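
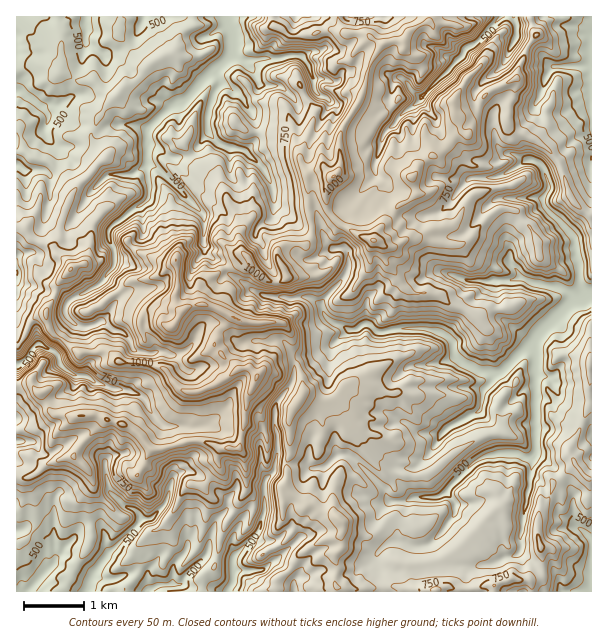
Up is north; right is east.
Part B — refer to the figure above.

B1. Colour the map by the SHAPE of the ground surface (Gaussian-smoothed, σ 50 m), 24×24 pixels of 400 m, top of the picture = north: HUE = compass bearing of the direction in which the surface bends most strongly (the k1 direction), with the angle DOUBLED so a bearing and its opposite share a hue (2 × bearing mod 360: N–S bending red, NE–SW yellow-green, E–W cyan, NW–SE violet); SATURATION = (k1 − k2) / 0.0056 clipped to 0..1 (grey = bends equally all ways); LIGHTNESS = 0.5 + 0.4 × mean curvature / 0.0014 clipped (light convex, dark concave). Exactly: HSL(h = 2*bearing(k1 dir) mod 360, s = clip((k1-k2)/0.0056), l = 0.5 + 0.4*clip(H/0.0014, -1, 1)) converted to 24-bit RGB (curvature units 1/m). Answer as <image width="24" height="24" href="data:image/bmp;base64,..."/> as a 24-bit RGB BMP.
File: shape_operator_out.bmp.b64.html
<image width="24" height="24" href="data:image/bmp;base64,Qk32BgAAAAAAADYAAAAoAAAAGAAAABgAAAABABgAAAAAAMAGAAATCwAAEwsAAAAAAAAAAAAAQ3ReYFqqwIJvL4GP0opEdCsrWIMe2Io7NMOlFYpc5H69gi3VWqekuNmidGy5dGqsbqW/g4XeeGzOjL3b7H7Yo37gqHsvPXuBraSOM1hW046UInFm3IXOZmKbTcZZE6l85YtQCjCU5P9NVeEkfF/B0M6KQGJgXZyDWp5wm2qlnXV7eINSK30k1zVGh5rgMUukvIpockyNOYFHySxmCZwn13fpx5OItkFO6DNqAM6SrwVGKaIgbZk149+ySF+LhF2ZqX6iLYNbrnejpYyUcr9mRP88QXktQxYosLN+REyDtHiNW9eVyABLKWkC/yIoZDhJIMqO8ticBBM73eKWbpe6vdegjEh3Q40uLZEn23JjWw9qno5b1cytAHLDvFJzVz6536G9LUYzbVtBACjt2qvR2PfQAxsw7Ju73n80g/ovAxYw0N6ORTuSzZuMcDvDrFTKpGXNishLD4Z50MDc4ba4CiJi35yxSsi/o3rS5Fnrz/ffFQYtS60r9KqpPCd7I1Me7oB+wvbFAAwz5teZWoModn8hnUEwh5JjSopNtWXX20y1ECwHT0gSCihOs1VCi9iPokQW04dMnaMnqDupaszdjuC7tDfVYHXyNme39JmAAA496OyysVWDTkuif6qde7+1tFJiDjskz3q76NDzu9/qEyiAncNyxIdgUiwmfeCuzM/tvdHriHnQex5epWdUZHM8K0xA78WOAR0y9OLXUXyCgJCWm5dwdUBStbdkpm6hJIcoEXU33sWDFBlqj8qZwpKKor/1ruvtE7ZNMgkBLiYIXjYfperMz7zv3I/nZ/AWyIy1AqBdYZDJwnjBoYeeS6S1vq7bj4jZnLT2FUB87KOgHiZ3kXM42MmdB24AlgAm6woAdLTj1Oz3Joj7z1wOpiQ3Mso2rdjy78njLc3IQTteTn2JsY202J/UZ7IXOXEbQA8Vc1MlFWcggCWLeGnW2+e7rADVYPcAdOXem5DaLwQV3C8YutuEEUE717SAJSAOSUgUq+toRESKJIhzqcM+QU4TzHYx4xBjVR5g6OzdZ43KKVdVSalzz7OEehzA0Pa4sAC5AJwgZZjJmKHc9dPaVza/gvHp0+X40tj598rzOBVcqkUqRGUS2K5rb18zS2WFi97Qp93b2ESqV5R5K1ZCS71nLB5f+ZGQBy0GCZst1WLJLmsh0e5fLUfOmH5EQxMIZjMAUVQGTGkQFbbo0Tnau1yKls3a0ePuTYDHY3Maibs95jF+oxU0Z4Q4UMmpLVKP99T1PNDtU1YLrzvq/PvPCVVSnRBUkOyqAAf9u/LliXbcCh+835uHNMM4bZ9LLxsLelIWT8t+LwpxzHNyve/cQhR5Jap3eMqZcHs+twZMrMb/J3mz2uu3NwCWk+PpyemJDzPh0GbRzkd9LgYV1PfyrtjktGjKbYS4kb/MqYGBGhhAyObAnHO/QRVa1a2ghzmXNYBq8G2EADMHgjSwma5oUwdTp8k44K+bF1lWXiYv3z8gj+XIT2s9xWtaR1ksPq5iyHyat03Ge43RluCmLAcbe92Hzn5MNkWj3bBxNsmA6tb0By876L8qox2RntipsmdWPhphi1xv7b6LQGwvYYZ2c16G13l4h63VHKSks37v/yMUjY8MMhPjeNeyf14dMrR8tmh78zkSXYYWFRF/fx/qi6ewQsKoo+WGLQknd7RzeMXe99ToLVeAhUau8uDZhVEeUnMjXI4KAMZy/RR6TfUwNjhflNi+fUN6W5phlrmG3sPaHxdf1KJmINJQgg4SPSUGbqOrm9ihMrWe6I1LrmlQGHOmj0hrzo6zuFuHWsuUng8oJI/clt+6X1avwcyoOEiAkWiDvLdugVkpFF5LL7WU6m6FiGXJn8TpgU+QQsCDeNZF9H2jhKBRAFQ7YurkpRp4y+G4WSp0qt6iPkKUnaZgcUSIdTUxd4RKS4BIsFyHyJ6zuFO3OFsnyN4eGrl8dgshgsrSvRsHw+gADTSu7cKu1XzjADMZNHbg69W6wSrj0shQCSgq3rqkOz1eZXmju6S5YoWuVpytsXeHv4qlv4R5K2o9JGJ4huyuMA/E0/jhKgA7Xq8V4LxvYTEU+TASAT4k8VpjANAj9qT5R0bBZqARhTqRe2KLn558R4OFk0FTVZ5dlH+mzq7GhHjcRnbWdylNZWAJMCkDB1wV0noyz7dOnnTfrOe60BELADMR/efOAyQw/Wt4Z9uwT2+TepuYlqF+aEiNcGSjtb+XN25umn9V1ogoJCV/LySC9sLIkLzuxIjrqu3kPdy3YyA44ViRxrTww7v3ADMcjQCu6PjToUjHX1mE"/>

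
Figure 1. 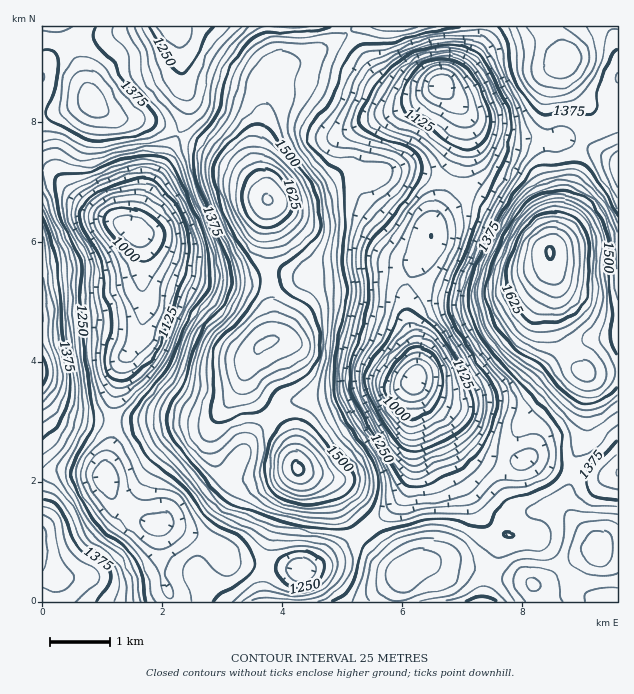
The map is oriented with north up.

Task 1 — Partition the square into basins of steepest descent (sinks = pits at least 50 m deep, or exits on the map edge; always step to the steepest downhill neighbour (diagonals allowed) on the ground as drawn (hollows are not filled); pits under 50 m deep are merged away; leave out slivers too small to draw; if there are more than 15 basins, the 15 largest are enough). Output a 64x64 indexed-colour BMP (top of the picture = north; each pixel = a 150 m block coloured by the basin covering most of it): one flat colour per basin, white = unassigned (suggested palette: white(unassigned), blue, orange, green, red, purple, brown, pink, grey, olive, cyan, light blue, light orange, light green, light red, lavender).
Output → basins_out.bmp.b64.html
<image width="64" height="64" href="data:image/bmp;base64,Qk12CAAAAAAAAHYAAAAoAAAAQAAAAEAAAAABAAQAAAAAAAAIAAATCwAAEwsAABAAAAAAAAAA////ALR3HwAOf/8ALKAsACgn1gC9Z5QAS1aMAMJ34wB/f38AIr28AM++FwDox64AeLv/AIrfmACWmP8A1bDFABFEREREREREREREREZmZmZmZmZmEREREREREREREREREURERERERERERERERmZmZmZmZmYREREREREREREREREURERERERERERERERGZmZmZmZmZhEREREREREREREREUREREREREREREREREZmZmZmZmZhERERERERERERERERRERERERERERERERERmZmZmZmZhERERERERERERERERFERERERERERERERERGZmZmZmZhEREREREREREREREREUREREREREREREREREZmZmZmZhERERERERERERERERiIRERERERERERERERERGZmZmZhERERERERERERERERGIhEREREREREREREREREZmZmZmERERERERERERERERGIiERERERERERERERERERmZmZmERERERERERERERERGIiIREREREREREREREREREZmZmERERERERERERERERGIiIhERERERERERERERERERmZmYREREREREREREREREYiIiERERERERERERERERERGZmYRERERERERERERERERGIiIRERERERERERERERERERmYREREREREREREREREREYiIhEREREREREREREERERFGERERERERERERERERERERiIiEREREREREREREQRERERERERERERERERERERERERGIiIREREREREREREQRERERERERERERERERERERERERERiIhERERERERERERBERERERERERERERERERERERERERGIiEREREREREREREEREREREREREREREREREREREREREYiIREREREREREREQRERERERERERERERERERERERERERGIhERCIiIiIiIiIhEREREREREREREREREREREREREREYiEIiIiIiIiIiIiIRERERERERERERERERERERERERERiIIiIiIiIiIiIiIiERERERERERERERERERERERERERGIgiIiIiIiIiIiIiIhEREREREREREREREREREREREREYiCIiIiIiIiIiIiIiERERERERERERERERERERERERERiIIiIiIiIiIiIiIiIhEREREREREREREREREREREREREREiIiIiIiIiIiIiIiERERERERERERERERERERERERERESIiIiIiIiIiIiIiIhERERERERERERERERERERERERERIiIiIiIiIiIiIiIiEREREREREREREREREREREREREREiIiIiIiIiIiIiIiIhERERERERERERERERERERERERESIiIiIiIiIiIiIiIiERERERERERERERERERERERERERIiIiIiIiIiIiIiIiIREREREREREREREREREREREREREiIiIiIiIiIiIiIiIhEREREREREREREREREREREREXdyIiIiIiIiIiIiIiIiEREREREREREREREREREREREXd3IiIiIiIiIiIiIiIiIRERERERERERERERERERERF3d3ciIiIiIiIiIiIiIiIhERERERERERERERERERERF3d3dyIiIiIiIiIiIiIiIiEREREREREREREREREREREXd3d3IiIiIiIiIiIiIiIiIRERERERERERERERERERERd3d3ciIiIiIiIiIiIiIiIhERERERERERERERERERERF3d3dyIiIiIiIiIiIiIiIiERERERERERERERERERERE3d3d3IiIiIiIiIiIiIiIiIREREREREREREREREREREzd3d3ciIiIiIiIiIiIiIiIhEREREREREREREREREREzN3d3dyIiIiIiIiIiIiIiIiEREREREREREREREREREzMxd3d3IiIiIiIiIiIiIiIiIRERERERERERERERERMzMzF3d3ciIiIiIiIiIiIiIiIhERERERERERERERERMzMzMXd3dyIiIiIiIiIiIiIiIiMzMRERERERERERETMzMzMxF3d3IiIiIiIiIiIiIiIiUzMzMxERERERERMzMzMzMzEXd3ciIiIiIiIiIiIiIiUzMzMzMRERERETMzMzMzMzERd3dyIiIiIiIiIiIiIlVTMzMzMzMzMzMzMzMzMzMzMRF3d3IiIiIiIiIiIiIlVVMzMzMzMzMzMzMzMzMzMzMxERd3ciIiIiIiIiIiJVVVUzMzMzMzMzMzMzMzMzMzMzERF3dyIiIiIiIiIiVVVVVTMzMzMzMzMzMzMzMzMzMzMREXd3IiIiIiIiIlVVVVVVMzMzMzMzMzMzMzMzMzMzMxERF3ciIiIiIiVVVVVVVVUzMzMzMzMzMzMzMzMzMzMzEREXdxEiIiVVVVVVVVVVVVMzMzMzMzMzMzMzMzMzMzMRERdxERESVVVVVVVVVVVVUzMzMzMzMzMzMzMzMzMzMxERERERERVVVVVVVVVVVVVTMzMzMzMzMzMzMzMzMzMzERERERERFVVVVVVVVVVVVVMzMzMzMzMzMzMzMzMzMzMREREREREVVVVVVVVVVVVVUzMzMzMzMzMzMzMzMzMzMzEREREREVVVVVVVVVVVVVVVMzMzMzMzMzMzMzMzMzMzMRERERERVVVVVVVVVVVVVVUiIjMzMzMzMzMzMzMzMzMzERERERFVVVVVVVVVVVVVVSIiIzMzMzMzMzMzMzMzMzERERERFVVVVVVVVVVVVVVVIiIiIzMzMzMzMzMzMzMzMREREREVVVVVVVVVVVVVVVIiIiIiMzMzMzMzMzMzMzMRERER"/>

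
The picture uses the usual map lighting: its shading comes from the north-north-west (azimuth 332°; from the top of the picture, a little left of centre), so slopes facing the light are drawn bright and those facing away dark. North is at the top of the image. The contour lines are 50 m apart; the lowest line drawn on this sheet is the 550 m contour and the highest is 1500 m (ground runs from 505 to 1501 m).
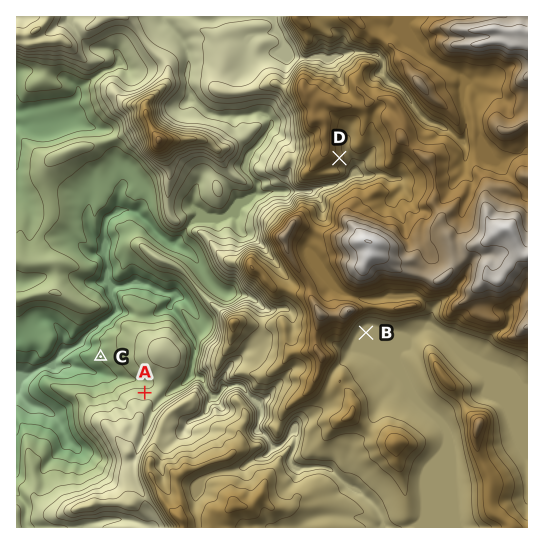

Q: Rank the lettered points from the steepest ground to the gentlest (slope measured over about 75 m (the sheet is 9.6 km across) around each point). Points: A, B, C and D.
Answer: D A C B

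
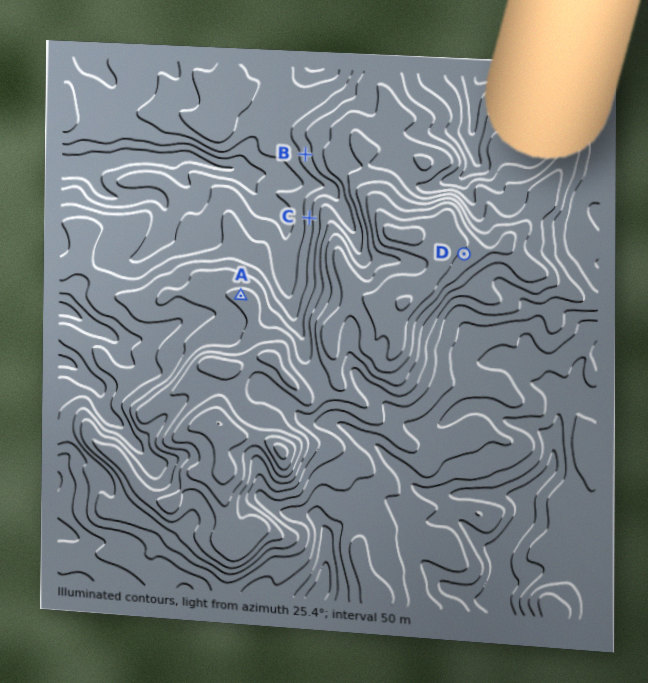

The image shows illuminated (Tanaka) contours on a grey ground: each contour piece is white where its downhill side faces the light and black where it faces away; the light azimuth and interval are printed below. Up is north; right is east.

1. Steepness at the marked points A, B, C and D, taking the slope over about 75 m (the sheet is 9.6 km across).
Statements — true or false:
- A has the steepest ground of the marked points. false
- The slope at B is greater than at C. false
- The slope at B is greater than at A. true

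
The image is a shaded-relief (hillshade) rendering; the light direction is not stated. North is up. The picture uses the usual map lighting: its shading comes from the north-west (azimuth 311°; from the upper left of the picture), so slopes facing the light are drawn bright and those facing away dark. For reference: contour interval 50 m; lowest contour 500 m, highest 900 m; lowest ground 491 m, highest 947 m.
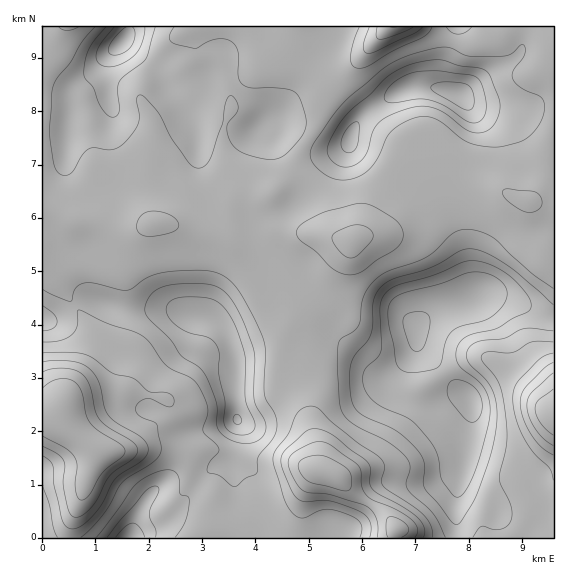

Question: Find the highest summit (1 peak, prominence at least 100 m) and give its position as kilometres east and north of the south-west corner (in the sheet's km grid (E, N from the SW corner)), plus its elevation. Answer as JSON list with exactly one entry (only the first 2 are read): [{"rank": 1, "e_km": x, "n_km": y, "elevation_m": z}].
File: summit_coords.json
[{"rank": 1, "e_km": 0.29, "n_km": 2.24, "elevation_m": 947}]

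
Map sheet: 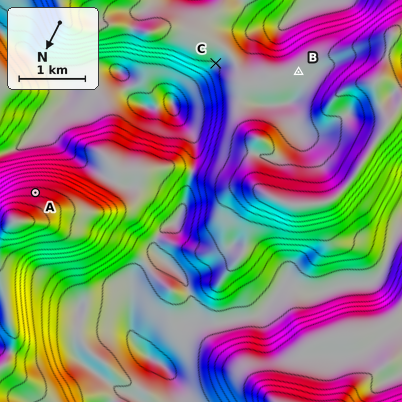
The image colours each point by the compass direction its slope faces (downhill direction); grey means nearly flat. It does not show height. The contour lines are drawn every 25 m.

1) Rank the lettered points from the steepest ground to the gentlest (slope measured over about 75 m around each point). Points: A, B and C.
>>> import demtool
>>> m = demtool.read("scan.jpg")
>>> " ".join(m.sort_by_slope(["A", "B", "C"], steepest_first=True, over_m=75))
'A C B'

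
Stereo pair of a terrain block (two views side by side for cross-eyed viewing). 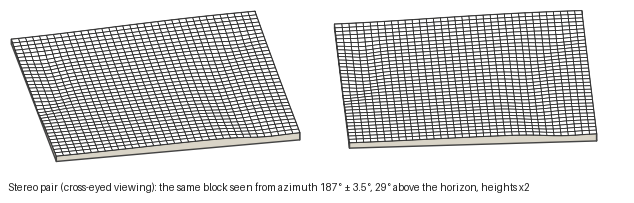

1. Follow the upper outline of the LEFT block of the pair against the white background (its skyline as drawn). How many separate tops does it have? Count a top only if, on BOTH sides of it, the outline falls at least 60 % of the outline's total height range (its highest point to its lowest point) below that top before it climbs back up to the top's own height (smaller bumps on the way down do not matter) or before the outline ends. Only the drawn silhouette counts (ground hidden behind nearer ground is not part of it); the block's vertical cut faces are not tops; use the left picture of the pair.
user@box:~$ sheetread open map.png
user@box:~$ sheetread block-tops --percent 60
0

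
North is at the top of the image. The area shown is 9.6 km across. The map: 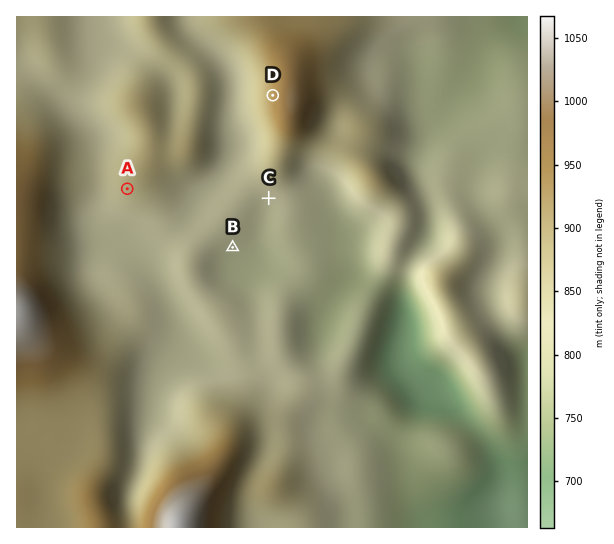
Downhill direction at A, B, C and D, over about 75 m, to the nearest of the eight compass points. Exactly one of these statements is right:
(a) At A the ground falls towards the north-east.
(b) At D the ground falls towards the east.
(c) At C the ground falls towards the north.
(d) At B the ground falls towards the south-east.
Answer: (d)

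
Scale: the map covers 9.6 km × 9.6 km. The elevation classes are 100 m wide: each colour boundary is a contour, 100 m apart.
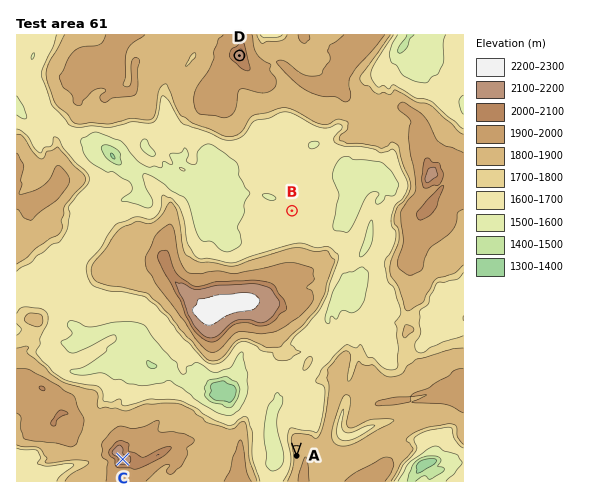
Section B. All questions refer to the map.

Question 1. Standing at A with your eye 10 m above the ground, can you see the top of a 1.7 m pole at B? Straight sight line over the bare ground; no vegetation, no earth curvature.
no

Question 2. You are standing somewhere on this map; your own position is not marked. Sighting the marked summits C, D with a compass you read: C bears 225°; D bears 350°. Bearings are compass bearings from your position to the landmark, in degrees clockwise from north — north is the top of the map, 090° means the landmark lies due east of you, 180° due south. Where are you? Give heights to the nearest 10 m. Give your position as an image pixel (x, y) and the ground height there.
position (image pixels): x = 282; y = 300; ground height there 2030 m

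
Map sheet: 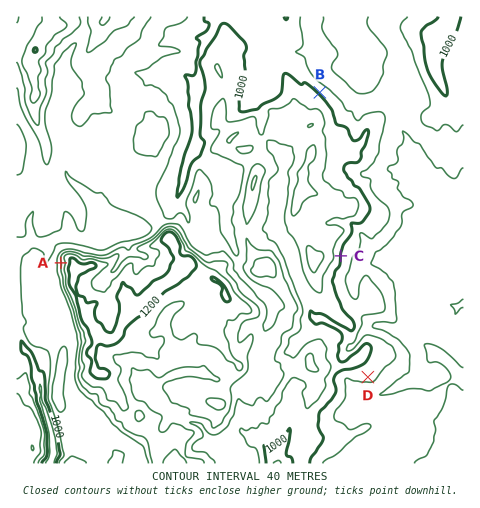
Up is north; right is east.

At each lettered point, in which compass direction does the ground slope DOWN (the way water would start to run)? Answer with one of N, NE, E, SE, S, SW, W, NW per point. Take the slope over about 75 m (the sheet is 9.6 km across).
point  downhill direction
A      W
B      NE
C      E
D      S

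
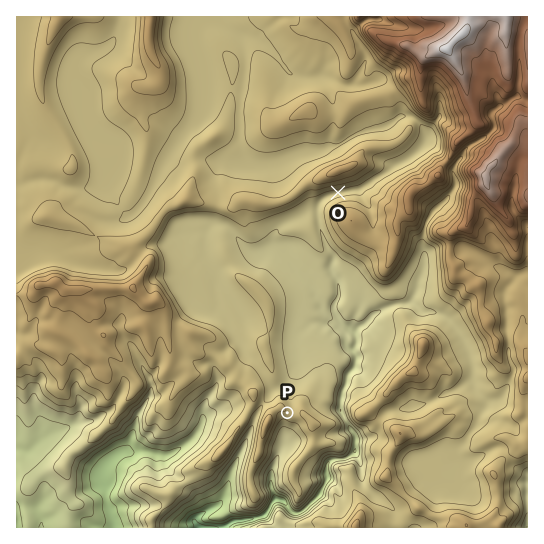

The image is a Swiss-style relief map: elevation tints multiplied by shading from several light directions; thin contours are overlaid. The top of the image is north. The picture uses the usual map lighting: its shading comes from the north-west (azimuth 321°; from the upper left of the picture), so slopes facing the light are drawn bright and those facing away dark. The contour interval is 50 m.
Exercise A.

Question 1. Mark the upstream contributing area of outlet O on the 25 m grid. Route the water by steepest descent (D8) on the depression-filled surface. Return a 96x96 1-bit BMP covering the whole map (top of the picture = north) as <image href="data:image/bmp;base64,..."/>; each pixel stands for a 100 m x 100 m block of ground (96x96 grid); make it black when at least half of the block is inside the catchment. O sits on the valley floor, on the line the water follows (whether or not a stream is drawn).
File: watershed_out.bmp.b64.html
<image width="96" height="96" href="data:image/bmp;base64,Qk2+BAAAAAAAAD4AAAAoAAAAYAAAAGAAAAABAAEAAAAAAIAEAAATCwAAEwsAAAIAAAAAAAAA////AAAAAAAAAAAAAAAAAAAAAAAAAAAAAAAAAAAAAAAAAAAAAAAAAAAAAAAAAAAAAAAAAAAAAAAAAAAAAAAAAAAAAAAAAAAAAAAAAAAAAAAAAAAAAAAAAAAAAAAAAAAAAAAAAAAAAAAAAAAAAAAAAAAAAAAAAAAAAAAAAAAAAAAAAAAAAAAAAAAAAAAAAAAAAAAAAAAAAAAAAAAAAAAAAAAAAAAAAAAAAAAAAAAAAAAAAAAAAAAAAAAAAAAAAAAAAAAAAAAAAAAAAAAAAAAAAAAAAAAAAAAAAAAAAAAAAAAAAAAAAAAAAAAAAAAAAAAAAAAAAAAAAAAAAAAAAAAAAAAAAAAAAAAAAAAAAAAAAAAAAAAAAAAAAAAAAAAAAAAAAAAAAAAAAAAAAAAAAAAAAAAAAAAAAAAAAAAAAAAAAAAAAAAAAAAAAAAAAAAAAAAAAAAAAAAAAAAAAAAAAAAAAAAAAAAAAAAAAAAAAAAAAAAAAAAAAAAAAAAAAAAAAAAAAAAAAAAAAAAAAAAAAAAAAAAAAAAAAAAAAAAAAAAAAAAAAAAAAAAAAAAAAAAAAAAAAAAAAAAAAAAAAAAAAAAAAAAAAAAAAAAAAAAAAAAAAAAAAAAAAAAAAAAAAAAAAAAAAAAAAAAAAAAAAAAAAAAAAAAAAAAAAAAAAAAAAAAAAAAAAAAAAAAAAAAAAAAAAAAAAAAAAAAAAAAAAAAAAAAAAAAAAAAAAAAAAAAAAAAAAAAAAAAAAAAAAAAAAAAAAAAAAAAAAAAAAAAAAAAAAAAAAAAAAAAAAAAAAAAAAAAAAAAAAAAAAAAAAAAAAAAAAAAAAAAAAAAAAAAAAAAAAAAAAAAAAAAAAAAAAAAAAB4AAAAAAAAAAAAAAH8AAAAAAAAAAAAAAP8AAAAAAAAAAAAAAf8AAAAAAAAAAAAAAf8AAAAAAAAAAAAAA/8AAAAAAAAAAAAAA/+AAAAAAAAAAAAAB//AAAAAAAAAAAAAD//AAAAAAAAAAAAAD//AAAAAAAAAAAAAD//gAAAAAAAAAAAAD//4AAAAAAAAAAAAD//8AAAAAAAAAAAAD//+AAAAAAAAAAAAA///AAAAAAAAAAAAAP//AAAAAAAAAAAAAP//gAAAAAAAAAAAAH//wAAAAAAAAAAAAA//wAAAAAAAAAAAAAD/4AAAAAAAAAAAAAB/8AAAAAAAAAAAAAA//AAAAAAAAAAAAAA//AAAAAAAAAAAAAAf/AAAAAAAAAAAAAAP/AAAAAAAAAAAAAAH/AAAAAAAAAAAAAAP+AAAAAAAAAAAAAAP+AAAAAAAAAAAAAAP+AAAAAAAAAAAAAAP8AAAAAAAAAAAAAAP8AAAAAAAAAAAAAAP8AAAAAAAAAAAAAAP8AAAAAAAAAAAAAAP4AAAAAAAAAAAAAAPwAAAAAAAAAAAAAAHwAAAAAAAAAAAAAABgAAAAAAAAAAAAAAAAAAAAAAAAAAAAAAAAAAAAAAAAAAAAAAAAAAAAAAAAAAAAAAAAAAAAAAAAAAAAAAAAAAAAAAAAAAAAAAAAAA="/>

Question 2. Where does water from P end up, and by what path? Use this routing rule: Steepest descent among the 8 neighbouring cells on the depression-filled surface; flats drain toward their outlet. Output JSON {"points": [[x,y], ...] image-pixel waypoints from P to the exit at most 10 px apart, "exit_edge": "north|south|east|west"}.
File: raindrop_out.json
{"points": [[287, 413], [285, 423], [285, 434], [283, 445], [278, 455], [274, 466], [271, 477], [271, 487], [274, 498], [269, 509], [259, 517], [249, 519], [238, 521], [227, 525], [223, 527]], "exit_edge": "south"}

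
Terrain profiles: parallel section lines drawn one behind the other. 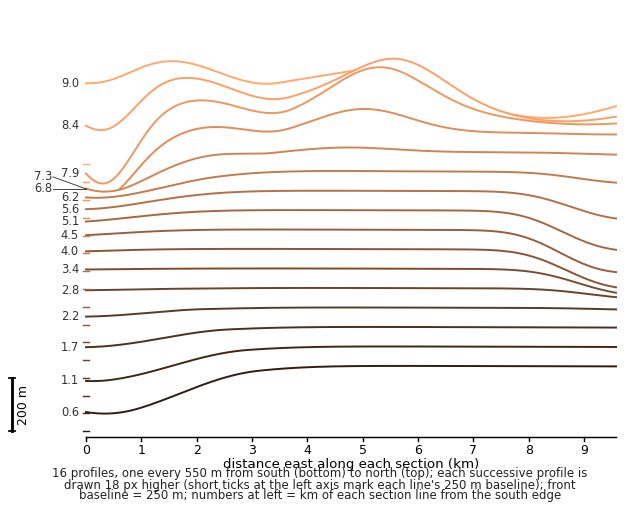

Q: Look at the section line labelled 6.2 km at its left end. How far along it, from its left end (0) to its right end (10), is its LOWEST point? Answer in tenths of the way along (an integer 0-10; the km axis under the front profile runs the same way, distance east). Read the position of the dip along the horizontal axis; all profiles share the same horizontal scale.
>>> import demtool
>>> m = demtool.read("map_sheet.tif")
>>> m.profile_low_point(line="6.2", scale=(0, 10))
0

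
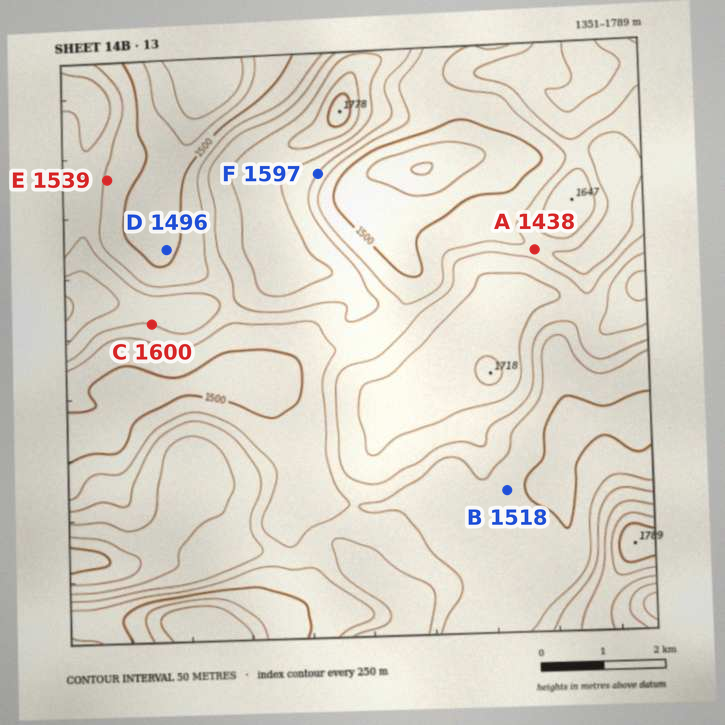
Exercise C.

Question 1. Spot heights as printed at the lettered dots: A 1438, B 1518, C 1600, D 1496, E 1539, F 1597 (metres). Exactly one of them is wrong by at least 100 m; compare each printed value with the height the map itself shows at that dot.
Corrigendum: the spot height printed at A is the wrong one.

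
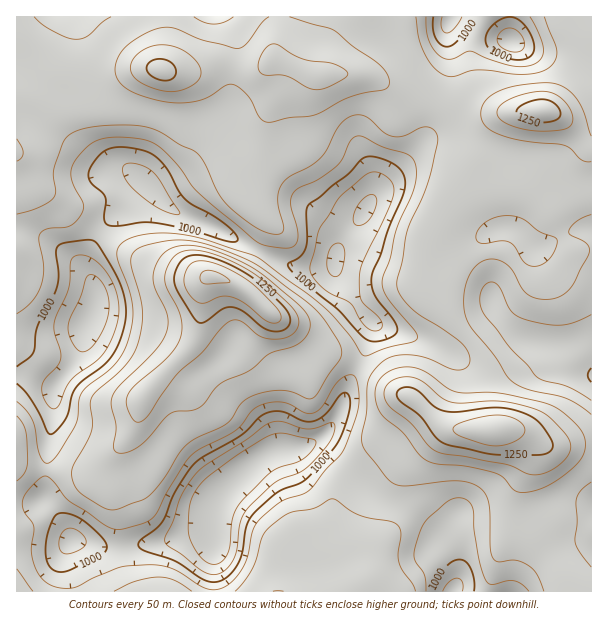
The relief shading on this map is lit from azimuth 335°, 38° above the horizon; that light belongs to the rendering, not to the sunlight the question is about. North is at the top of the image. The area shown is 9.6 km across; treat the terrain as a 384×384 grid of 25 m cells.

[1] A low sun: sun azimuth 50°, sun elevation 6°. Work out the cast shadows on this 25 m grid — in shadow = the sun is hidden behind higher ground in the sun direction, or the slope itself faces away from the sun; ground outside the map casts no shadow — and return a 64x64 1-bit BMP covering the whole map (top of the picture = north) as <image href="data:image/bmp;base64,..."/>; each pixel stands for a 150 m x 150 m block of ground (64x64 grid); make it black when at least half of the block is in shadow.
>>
<image width="64" height="64" href="data:image/bmp;base64,Qk0+AgAAAAAAAD4AAAAoAAAAQAAAAEAAAAABAAEAAAAAAAACAAATCwAAEwsAAAIAAAAAAAAA////AAAAAAAAAAAAAAH74AAAAwAAAfvAAAAHwAAA+YAEAAfgAAD4AA+AB+AAAHgAD+AH4AAAeAAf4APgAAf4AB/gAeAAH/gAH+ABwAD/+AA/wAAAA//4AD+AAAAH//4APgAAAQf//4AcAAOPz///wAAAA+/////AAAAB/////8AAAAD/////AAfAAH////wAD/AAf///8AAP+AA///4AAB/4AD+//AAAH/gAH5/4AAA/GAAfH+AAAB8AAAYPwAAAH8AAAAcAAAAP8A4AAAAAAA/8D4AAAAAAB/8P8AAAAAAH/8f8AAAAAAf/5/wD/gAAB///+Af+AfAH///wB/wD8Af//+AH8AfAA///wA/wD4AD//uAH+APAAP/8AAfwA8AA/3gAB/ABgAD+MAAH+AAAAPwAD4P4AAAB8AB/A/gAAAMAA/4B+AAAAAAP/AH4AAAAAD/wAfwAAAAA/+AB/AAAAAH/wAH+AAAAA/+AAf4AAAAH/wAB/wAAAB//AAH/AAAAH/4AAf8PAAB/+AAB/w/gAH/wAAH8H/wAf+AAAfAP/gB/wAAB4A/+AD+AAADgB/gAP/AAAAADAAAf+BAAAAAAAB/4OAAAAAAAD+AYAAAAAAAPwBgAAAAAAAcAAAAAAAAAAAAAAAAA/AAAAAAAAAH8AAAAAAAAAfwAAAAAAAAA/AAAAAAAABj4A=="/>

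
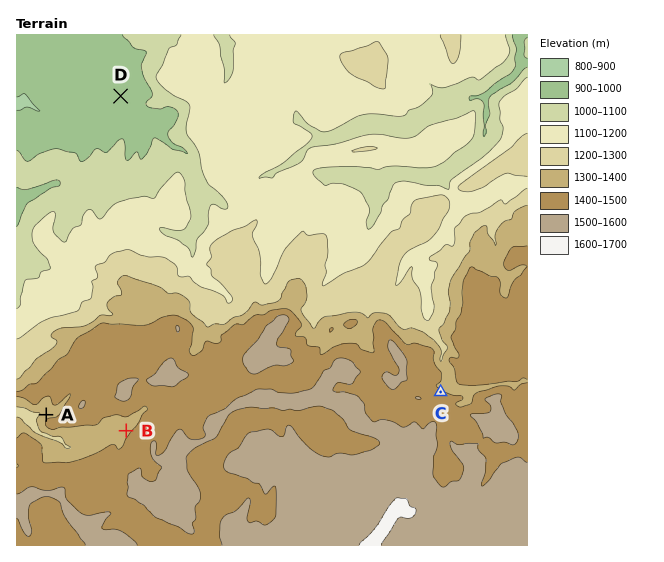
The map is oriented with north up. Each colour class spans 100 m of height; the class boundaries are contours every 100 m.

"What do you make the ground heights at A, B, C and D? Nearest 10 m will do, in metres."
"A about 1350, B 1380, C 1420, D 960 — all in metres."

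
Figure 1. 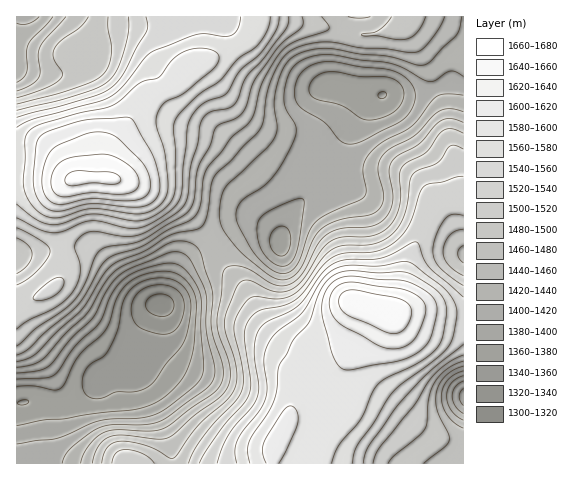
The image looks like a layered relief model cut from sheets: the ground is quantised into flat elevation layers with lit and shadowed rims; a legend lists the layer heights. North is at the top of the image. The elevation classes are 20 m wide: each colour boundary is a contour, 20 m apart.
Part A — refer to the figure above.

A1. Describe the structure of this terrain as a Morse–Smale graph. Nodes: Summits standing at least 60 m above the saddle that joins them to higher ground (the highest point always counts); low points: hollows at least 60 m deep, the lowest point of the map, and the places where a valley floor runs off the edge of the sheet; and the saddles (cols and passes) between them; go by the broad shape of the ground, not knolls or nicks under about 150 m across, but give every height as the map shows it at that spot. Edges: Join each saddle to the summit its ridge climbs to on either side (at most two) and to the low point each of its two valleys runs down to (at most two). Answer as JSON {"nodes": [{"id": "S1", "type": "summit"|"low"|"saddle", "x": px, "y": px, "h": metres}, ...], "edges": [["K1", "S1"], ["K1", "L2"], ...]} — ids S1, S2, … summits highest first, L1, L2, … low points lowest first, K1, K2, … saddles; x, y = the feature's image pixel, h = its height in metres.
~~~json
{"nodes": [
{"id": "S1", "type": "summit", "x": 77, "y": 179, "h": 1664},
{"id": "S2", "type": "summit", "x": 385, "y": 312, "h": 1657},
{"id": "L1", "type": "low", "x": 161, "y": 305, "h": 1312},
{"id": "L2", "type": "low", "x": 382, "y": 95, "h": 1359},
{"id": "L3", "type": "low", "x": 463, "y": 397, "h": 1391},
{"id": "L4", "type": "low", "x": 27, "y": 17, "h": 1414},
{"id": "K1", "type": "saddle", "x": 322, "y": 417, "h": 1589},
{"id": "K2", "type": "saddle", "x": 238, "y": 46, "h": 1568},
{"id": "K3", "type": "saddle", "x": 211, "y": 241, "h": 1452},
{"id": "K4", "type": "saddle", "x": 60, "y": 404, "h": 1374}],
"edges": [["K1", "S2"], ["K1", "L1"], ["K1", "L3"], ["K2", "S1"], ["K2", "L2"], ["K2", "L4"], ["K3", "S1"], ["K3", "S2"], ["K3", "L1"], ["K3", "L2"], ["K4", "S1"], ["K4", "S2"], ["K4", "L1"]]}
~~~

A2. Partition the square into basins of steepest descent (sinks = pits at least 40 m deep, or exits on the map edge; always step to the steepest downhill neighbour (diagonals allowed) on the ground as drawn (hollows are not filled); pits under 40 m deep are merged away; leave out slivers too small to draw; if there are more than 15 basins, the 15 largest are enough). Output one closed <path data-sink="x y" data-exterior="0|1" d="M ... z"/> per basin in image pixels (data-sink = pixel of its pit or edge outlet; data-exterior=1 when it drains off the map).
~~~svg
<path data-sink="383 95" data-exterior="0" d="M463 16l-54 0-10 12-27 7-16 0-37-10-62-8-3 14-9 11-21 11-34 13-16 18-29 14-7 6-12 23-16 21-3 16 0 14 20 4 34 12 25 16 23 26 15 29 22 25 17 31 22 22 12 4 33-2 7-3 8-9 15-29 24 8 7 0 4-4 7-16 10-39 10-22 8-24 11-8 23-3z"/><path data-sink="161 305" data-exterior="0" d="M25 140l-9 0 1 43 53-2-8 9-5 16 0 15 6 31 0 20-3 8-7 9-10 6-27 10 1 159 255 0 3-22 13-22 37-3 7-2 7-6 3-6 3-36 21-30 13-27-19-6-15 29-8 9-7 3-38 1-12-7-13-13-21-36-22-25-15-29-29-31-19-11-43-15-22-2-23 1-21-28-12-7z"/><path data-sink="27 17" data-exterior="1" d="M256 16l-239 0-1 123 16 2 15 6 7 6 19 25 33 0 4-30 16-21 12-23 7-6 29-14 16-18 34-13 21-11 9-11z"/><path data-sink="463 397" data-exterior="1" d="M431 311l-25 0-8 3-19-3-13 26-21 30-3 36-3 6-7 6-7 2-37 3-13 22-2 7 0 14 190 1 1-150z"/><path data-sink="463 255" data-exterior="1" d="M462 196l-21 3-11 8-23 60-8 35-8 10-3 2 18-3 58 2 0-116z"/><path data-sink="17 256" data-exterior="1" d="M69 180l-53 3 1 121 26-9 10-6 7-9 3-8 0-20-6-31 0-15 3-13z"/>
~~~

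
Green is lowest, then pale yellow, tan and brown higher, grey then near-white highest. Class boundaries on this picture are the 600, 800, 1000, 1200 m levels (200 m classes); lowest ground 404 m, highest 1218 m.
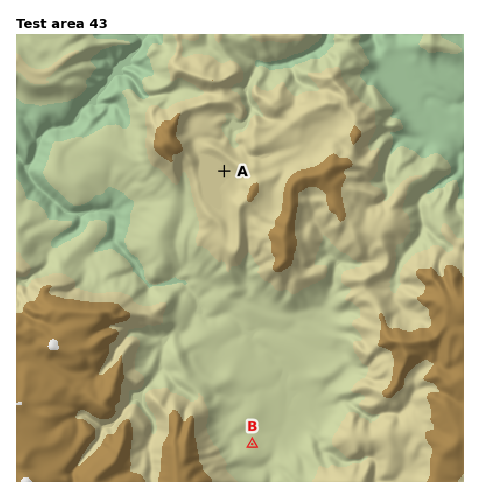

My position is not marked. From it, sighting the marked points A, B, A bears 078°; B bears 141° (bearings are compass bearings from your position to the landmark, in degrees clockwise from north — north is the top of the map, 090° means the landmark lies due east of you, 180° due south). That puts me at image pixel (60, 206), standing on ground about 490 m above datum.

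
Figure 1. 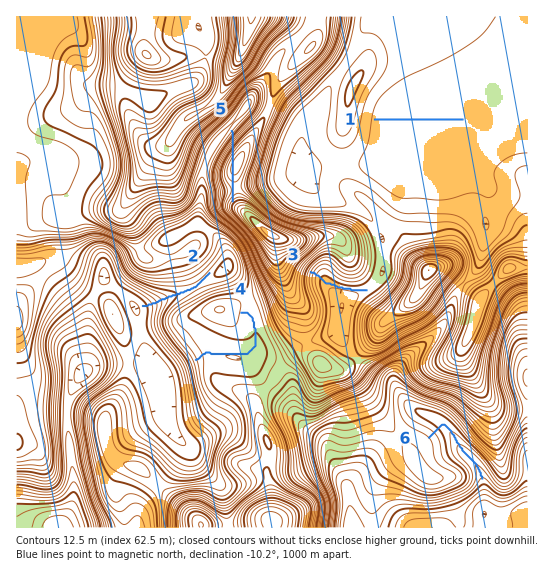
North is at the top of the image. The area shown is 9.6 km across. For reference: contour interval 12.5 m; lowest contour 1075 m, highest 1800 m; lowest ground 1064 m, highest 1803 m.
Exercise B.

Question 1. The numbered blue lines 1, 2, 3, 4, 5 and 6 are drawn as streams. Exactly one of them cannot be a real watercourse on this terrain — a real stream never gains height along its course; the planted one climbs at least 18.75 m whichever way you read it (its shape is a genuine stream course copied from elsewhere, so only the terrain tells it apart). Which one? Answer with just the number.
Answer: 5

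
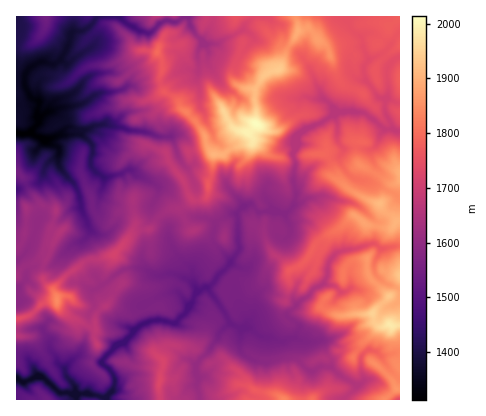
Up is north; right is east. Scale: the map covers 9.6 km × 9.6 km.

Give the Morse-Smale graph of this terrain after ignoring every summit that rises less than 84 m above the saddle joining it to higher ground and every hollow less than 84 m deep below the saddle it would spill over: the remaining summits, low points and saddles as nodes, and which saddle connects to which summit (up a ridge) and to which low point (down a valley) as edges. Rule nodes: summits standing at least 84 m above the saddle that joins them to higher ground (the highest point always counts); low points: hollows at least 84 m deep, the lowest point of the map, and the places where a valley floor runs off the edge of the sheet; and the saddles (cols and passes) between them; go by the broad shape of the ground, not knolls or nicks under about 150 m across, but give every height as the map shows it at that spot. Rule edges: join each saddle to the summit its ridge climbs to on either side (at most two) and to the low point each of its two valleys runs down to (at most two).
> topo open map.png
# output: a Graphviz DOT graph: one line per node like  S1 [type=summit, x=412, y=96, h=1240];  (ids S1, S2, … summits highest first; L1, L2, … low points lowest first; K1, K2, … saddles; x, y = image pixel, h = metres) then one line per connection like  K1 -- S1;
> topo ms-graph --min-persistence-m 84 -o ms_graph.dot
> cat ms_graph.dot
graph terrain {
  S1 [type=summit, x=256, y=124, h=2014];
  S2 [type=summit, x=390, y=324, h=1986];
  S3 [type=summit, x=380, y=204, h=1914];
  S4 [type=summit, x=56, y=302, h=1844];
  S5 [type=summit, x=284, y=400, h=1838];
  S6 [type=summit, x=160, y=382, h=1728];
  S7 [type=summit, x=46, y=18, h=1545];
  S8 [type=summit, x=46, y=400, h=1537];
  L1 [type=low, x=16, y=134, h=1312];
  L2 [type=low, x=18, y=378, h=1356];
  K1 [type=saddle, x=34, y=312, h=1710];
  K2 [type=saddle, x=348, y=396, h=1673];
  K3 [type=saddle, x=294, y=156, h=1661];
  K4 [type=saddle, x=320, y=286, h=1657];
  K5 [type=saddle, x=158, y=218, h=1626];
  K6 [type=saddle, x=306, y=368, h=1618];
  K7 [type=saddle, x=36, y=208, h=1609];
  K8 [type=saddle, x=236, y=326, h=1532];
  K9 [type=saddle, x=228, y=320, h=1531];
  K10 [type=saddle, x=74, y=16, h=1428];
  K11 [type=saddle, x=56, y=390, h=1373];
  K1 -- S4;
  K1 -- L1;
  K1 -- L2;
  K2 -- S2;
  K2 -- S5;
  K2 -- L1;
  K3 -- S1;
  K3 -- L1;
  K3 -- L2;
  K4 -- S2;
  K4 -- S3;
  K4 -- L1;
  K4 -- L2;
  K5 -- S1;
  K5 -- S4;
  K5 -- L1;
  K5 -- L2;
  K6 -- S2;
  K6 -- S5;
  K6 -- L1;
  K6 -- L2;
  K7 -- S1;
  K7 -- S4;
  K7 -- L1;
  K8 -- S1;
  K8 -- S5;
  K8 -- L2;
  K9 -- S1;
  K9 -- S6;
  K9 -- L2;
  K10 -- S1;
  K10 -- S7;
  K10 -- L1;
  K11 -- S4;
  K11 -- S8;
  K11 -- L2;
}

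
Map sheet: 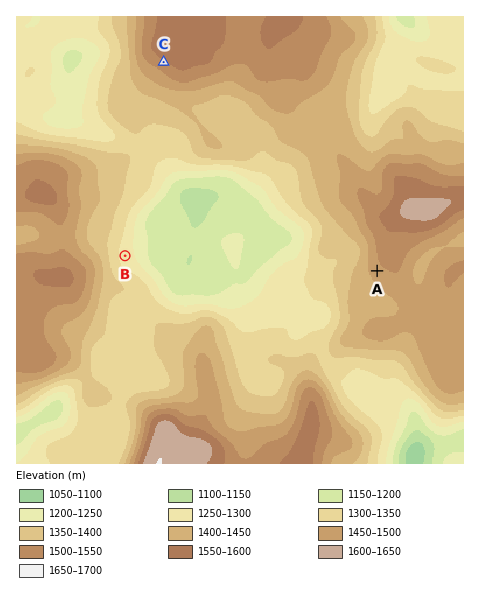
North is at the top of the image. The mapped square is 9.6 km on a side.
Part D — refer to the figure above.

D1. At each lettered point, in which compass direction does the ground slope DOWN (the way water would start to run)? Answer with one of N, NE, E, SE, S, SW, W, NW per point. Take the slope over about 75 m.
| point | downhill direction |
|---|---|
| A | SW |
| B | E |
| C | SW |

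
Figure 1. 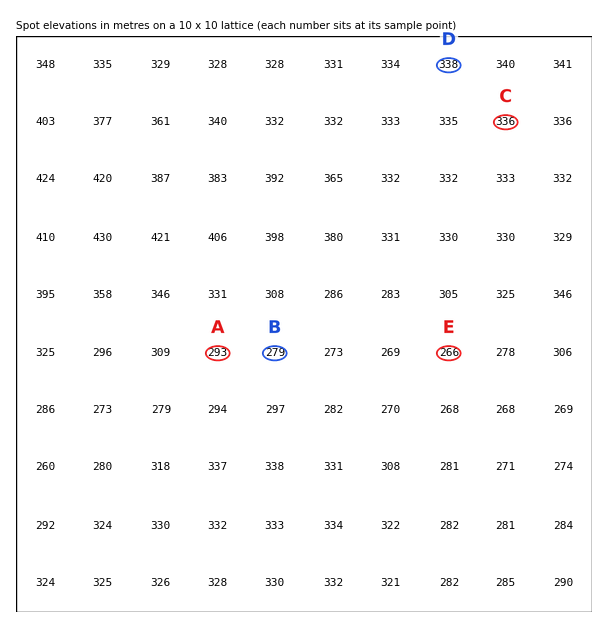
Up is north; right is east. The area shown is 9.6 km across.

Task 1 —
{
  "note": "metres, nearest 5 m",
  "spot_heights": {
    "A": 295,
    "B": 280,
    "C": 335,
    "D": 340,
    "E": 265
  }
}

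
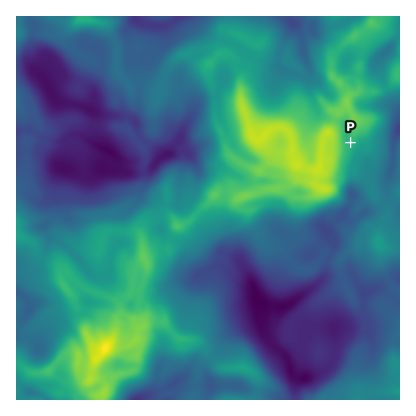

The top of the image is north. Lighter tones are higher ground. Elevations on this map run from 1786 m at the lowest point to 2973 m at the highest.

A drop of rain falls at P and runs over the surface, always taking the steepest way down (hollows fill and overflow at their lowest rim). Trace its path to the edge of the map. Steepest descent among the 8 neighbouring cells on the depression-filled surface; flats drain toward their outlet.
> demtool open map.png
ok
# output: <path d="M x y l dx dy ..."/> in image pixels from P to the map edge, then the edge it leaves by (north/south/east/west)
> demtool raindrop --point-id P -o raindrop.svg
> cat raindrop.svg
<path d="M350 142l8 8 0 6 16 16 16 0 4-12 0-18 2-6 4-6"/>
exit: east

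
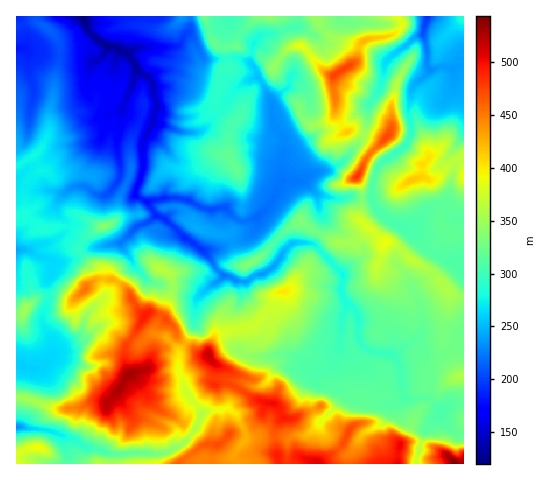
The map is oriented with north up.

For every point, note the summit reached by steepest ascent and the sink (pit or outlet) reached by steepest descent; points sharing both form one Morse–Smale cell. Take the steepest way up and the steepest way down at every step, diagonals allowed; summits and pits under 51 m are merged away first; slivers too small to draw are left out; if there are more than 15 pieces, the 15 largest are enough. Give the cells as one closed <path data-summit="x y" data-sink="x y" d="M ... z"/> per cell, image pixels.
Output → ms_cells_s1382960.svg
<path data-summit="454 463" data-sink="84 20" d="M297 16l-280 0-1 255 2 2 16-3 16 2 2-12 11 2 12-4 12-9 35-8 1 8 11 16 14 16 23 7 11 1 14 8 28-22 5 1 10 7 2 9-1 10-3 6 0 8 5 37 11 4 31-3 7 4 10 1 13 15 16-4-1 2 1 13 11 4 19 14 35 1 9-5-5-36-6-7-23-5-9-7-2-4-1-25-15-18 0-24-30-29-18-2-10 8-25-25-2-5 24-37-1-25 2-4 0-17-9-14-2-22-21-39 1-13 4-10 7-4 13-1 10-5 9-1 2-2z"/><path data-summit="209 355" data-sink="84 20" d="M225 275l-16 12-12 12-2 27-16 25 0 24 7 16 16 21-10 22 11 12-23 18 236-1 8-31 17-19-11-15-25 1-10 5-31 0-9-3-14-12-11-3-1-15-15 3-10-14-20-6-31 3-11-4-5-37 0-8 4-10-1-12-4-6z"/><path data-summit="130 374" data-sink="84 20" d="M120 242l-33 7-12 9-12 4-12-2 0 14-5 10 3 15-6 15 1 13 8 14-1 13-9 11-8 3-18-4 0 33 12 2 31 10 21-1 15-7 11 2 14-14 7-13 4-2 29 36 16 8 16 16 7-13 3-9-18-26-6-15 0-10 1-10 16-25 1-24 2-4-16-9-11-1-23-7-14-16z"/><path data-summit="386 241" data-sink="84 20" d="M318 193l-2 1 6 29-10 20 31 30 0 24 15 18 1 25 2 4 9 7 26 5 14-13 9-3 8 17 15 0 17-11 5-5 0-43-12-4-21-24-19-10-15-15-14-5-15-13-9-9 2-8 0-12-29 0z"/><path data-summit="412 180" data-sink="427 17" d="M463 65l-9 3-13-2-11 4-16 15-5 20 3 20-2 12-8 12-23 16-7 22 0 13 4 9 10 10 25 12 19 19 30 14 3 5z"/><path data-summit="341 70" data-sink="84 20" d="M398 16l-58 0-5 7-10 5-7 7-5 0-8-6-8-3-21 8-13 1-7 4-1 4 14 6 25 20-5 18-17 15 2 21 9 14 0 17-2 4 2 25 18-3 18-9 11-1 11-7 19-22 4-7-9-4-8 3-13-21 2-15-3-7 0-14 24-16 2-13 5-7 5-2 17-1 11-5 5-6z"/><path data-summit="130 374" data-sink="17 427" d="M131 374l-4 2-7 13-14 14-11-2-15 7-21 1-31-10-11-1-1 28 33 4 25 8 13 10 11 1 12 5 51 0 22-11 8-10-15-15-16-8z"/><path data-summit="357 176" data-sink="84 20" d="M364 134l-13 19-21 17-11 1-22 11-13 0-16 25-10 10 2 8 25 25 10-8 17 2 2-2 8-19-6-30 16 5 29-1 0-10-4-11 11-21 14-14z"/><path data-summit="357 176" data-sink="427 17" d="M423 35l-11 4-24 20-3 5-5 25-12 17-1 18-3 9 18 8-14 14-11 21 4 11 1 11 10-2 1-15 6-16 23-16 8-12 2-12-3-20 3-15 18-21-2-2-1-21z"/><path data-summit="341 70" data-sink="427 17" d="M427 16l-28 0 3 10-5 6-11 5-17 1-5 2-5 7-2 13-24 16 0 14 3 7-2 15 13 21 3-3 13 4 2-2 3-26 12-17 6-27 26-23 11-5z"/><path data-summit="357 176" data-sink="84 20" d="M419 340l-9 3-16 13 7 15 0 13 3 14 8 2 18-2 11 14 14-9 8-1 1-60-22 15-15 0z"/><path data-summit="25 309" data-sink="84 20" d="M43 270l-27 2 0 91 17 5 9-3 7-7 3-9-1-12-8-14 0-9 6-15-3-15 5-12z"/><path data-summit="386 241" data-sink="427 17" d="M371 197l-10 2-2 19 24 22 10 2 19 18 19 10 21 24 11 3 0-30-30-14-14-12-8-10-25-12-10-10z"/><path data-summit="454 463" data-sink="84 20" d="M463 402l-8 1-13 7-18 22-8 27 1 5 47-1z"/><path data-summit="454 463" data-sink="427 17" d="M463 16l-35 1-5 19 4 10 1 21 3 3 10-4 13 2 10-4z"/>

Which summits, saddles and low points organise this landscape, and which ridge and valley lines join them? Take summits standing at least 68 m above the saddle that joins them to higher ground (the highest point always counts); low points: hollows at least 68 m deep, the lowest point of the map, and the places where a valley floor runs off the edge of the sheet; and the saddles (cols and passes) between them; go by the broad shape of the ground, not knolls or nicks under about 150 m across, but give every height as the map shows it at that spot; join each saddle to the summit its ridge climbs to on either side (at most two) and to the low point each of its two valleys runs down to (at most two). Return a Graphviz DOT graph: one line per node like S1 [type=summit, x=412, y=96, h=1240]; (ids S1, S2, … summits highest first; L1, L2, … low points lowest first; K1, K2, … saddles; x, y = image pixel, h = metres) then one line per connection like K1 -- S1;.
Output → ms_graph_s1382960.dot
graph terrain {
  S1 [type=summit, x=454, y=463, h=543];
  S2 [type=summit, x=130, y=374, h=531];
  S3 [type=summit, x=209, y=355, h=519];
  S4 [type=summit, x=357, y=176, h=484];
  S5 [type=summit, x=341, y=70, h=477];
  S6 [type=summit, x=413, y=180, h=416];
  S7 [type=summit, x=39, y=447, h=393];
  L1 [type=low, x=84, y=20, h=120];
  L2 [type=low, x=427, y=17, h=192];
  L3 [type=low, x=17, y=427, h=231];
  K1 [type=saddle, x=185, y=343, h=427];
  K2 [type=saddle, x=400, y=21, h=383];
  K3 [type=saddle, x=193, y=433, h=363];
  K4 [type=saddle, x=364, y=134, h=352];
  K5 [type=saddle, x=362, y=197, h=334];
  K6 [type=saddle, x=69, y=462, h=314];
  K7 [type=saddle, x=374, y=176, h=310];
  K1 -- S2;
  K1 -- S3;
  K1 -- L1;
  K2 -- S5;
  K2 -- L1;
  K2 -- L2;
  K3 -- S2;
  K3 -- S3;
  K3 -- L1;
  K3 -- L3;
  K4 -- S5;
  K4 -- S4;
  K4 -- L1;
  K4 -- L2;
  K5 -- S5;
  K5 -- S4;
  K5 -- L1;
  K5 -- L2;
  K6 -- S2;
  K6 -- S7;
  K6 -- L3;
  K7 -- S4;
  K7 -- S6;
  K7 -- L2;
}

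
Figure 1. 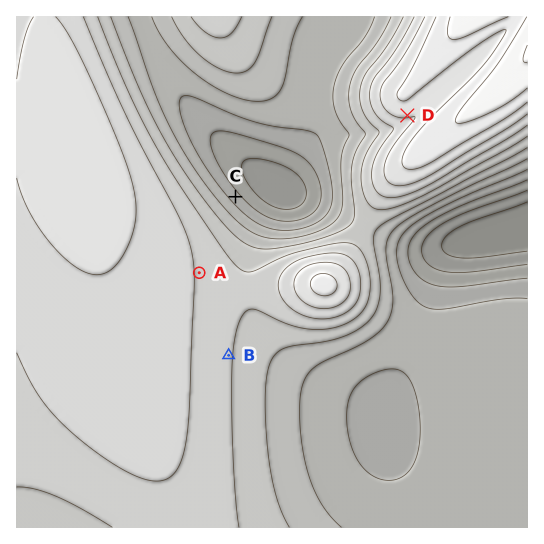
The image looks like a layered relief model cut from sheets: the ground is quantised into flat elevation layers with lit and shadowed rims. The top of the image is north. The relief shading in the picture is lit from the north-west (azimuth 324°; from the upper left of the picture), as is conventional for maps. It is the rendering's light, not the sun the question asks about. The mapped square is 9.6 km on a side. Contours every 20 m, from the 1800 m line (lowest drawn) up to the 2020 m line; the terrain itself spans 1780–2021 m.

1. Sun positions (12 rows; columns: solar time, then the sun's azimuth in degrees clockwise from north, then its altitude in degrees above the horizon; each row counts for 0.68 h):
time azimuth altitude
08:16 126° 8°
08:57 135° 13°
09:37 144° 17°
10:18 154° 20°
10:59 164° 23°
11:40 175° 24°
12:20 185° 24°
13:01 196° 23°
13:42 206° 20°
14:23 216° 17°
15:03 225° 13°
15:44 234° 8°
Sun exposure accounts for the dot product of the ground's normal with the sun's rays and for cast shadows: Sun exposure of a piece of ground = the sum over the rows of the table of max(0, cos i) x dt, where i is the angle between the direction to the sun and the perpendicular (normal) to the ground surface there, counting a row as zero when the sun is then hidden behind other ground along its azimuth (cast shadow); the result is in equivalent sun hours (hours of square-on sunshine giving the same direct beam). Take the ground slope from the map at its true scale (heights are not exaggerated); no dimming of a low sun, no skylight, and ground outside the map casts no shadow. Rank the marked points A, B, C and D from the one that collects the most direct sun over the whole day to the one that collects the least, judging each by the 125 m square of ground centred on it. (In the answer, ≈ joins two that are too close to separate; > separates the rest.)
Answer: D > B ≈ A > C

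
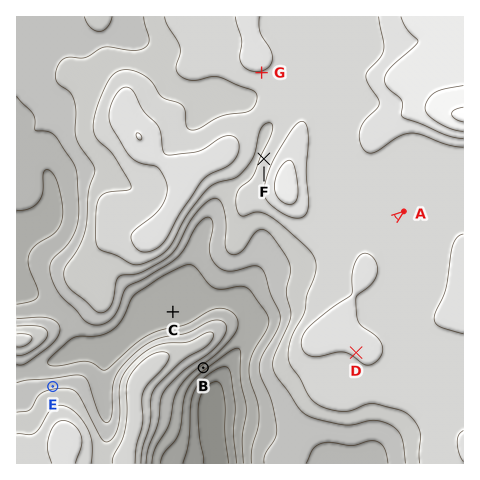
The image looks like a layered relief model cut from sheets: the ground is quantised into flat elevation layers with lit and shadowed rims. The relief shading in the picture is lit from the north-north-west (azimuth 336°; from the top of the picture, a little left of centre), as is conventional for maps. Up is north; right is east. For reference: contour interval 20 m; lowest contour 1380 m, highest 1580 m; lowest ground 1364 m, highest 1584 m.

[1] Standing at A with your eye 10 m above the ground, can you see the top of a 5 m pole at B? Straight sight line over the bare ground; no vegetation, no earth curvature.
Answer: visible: false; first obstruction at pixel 381 229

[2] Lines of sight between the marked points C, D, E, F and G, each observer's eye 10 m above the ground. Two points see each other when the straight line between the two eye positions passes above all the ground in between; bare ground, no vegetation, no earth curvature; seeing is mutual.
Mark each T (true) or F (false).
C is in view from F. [F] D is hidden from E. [T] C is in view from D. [F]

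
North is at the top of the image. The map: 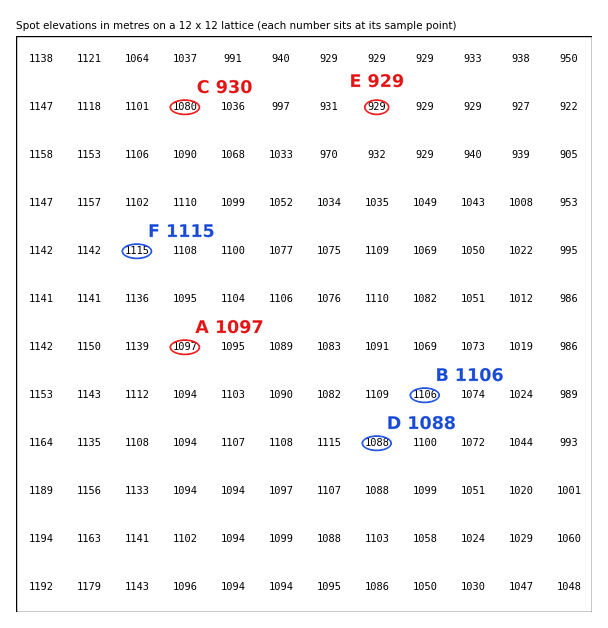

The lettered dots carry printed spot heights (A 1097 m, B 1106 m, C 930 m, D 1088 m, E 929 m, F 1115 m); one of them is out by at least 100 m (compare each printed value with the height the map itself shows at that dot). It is C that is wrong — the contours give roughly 1080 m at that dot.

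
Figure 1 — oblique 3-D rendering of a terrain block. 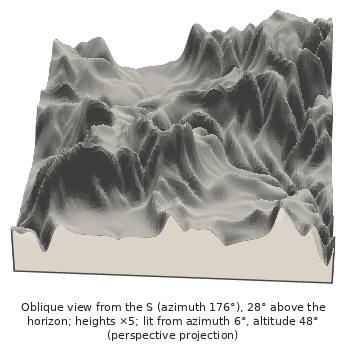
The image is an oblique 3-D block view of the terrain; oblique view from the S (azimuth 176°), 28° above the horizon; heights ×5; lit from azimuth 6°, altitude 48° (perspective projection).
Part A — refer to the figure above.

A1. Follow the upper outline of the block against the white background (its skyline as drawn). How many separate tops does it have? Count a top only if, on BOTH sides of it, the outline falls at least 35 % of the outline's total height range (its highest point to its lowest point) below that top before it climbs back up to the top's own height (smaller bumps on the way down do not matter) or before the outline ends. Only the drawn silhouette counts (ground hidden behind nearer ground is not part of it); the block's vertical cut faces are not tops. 1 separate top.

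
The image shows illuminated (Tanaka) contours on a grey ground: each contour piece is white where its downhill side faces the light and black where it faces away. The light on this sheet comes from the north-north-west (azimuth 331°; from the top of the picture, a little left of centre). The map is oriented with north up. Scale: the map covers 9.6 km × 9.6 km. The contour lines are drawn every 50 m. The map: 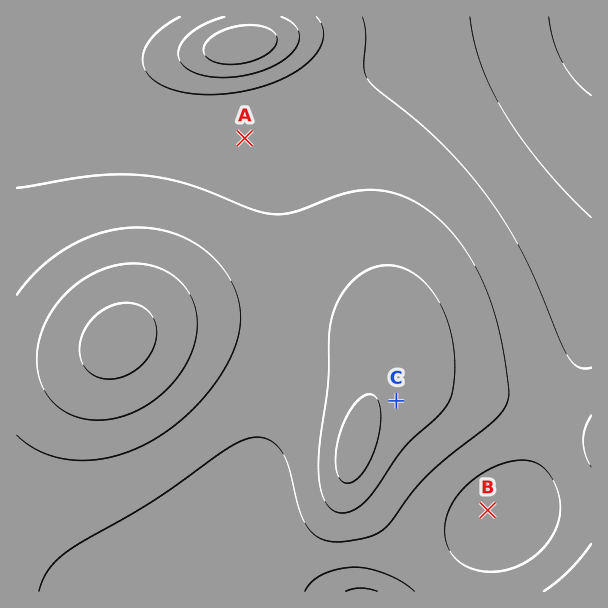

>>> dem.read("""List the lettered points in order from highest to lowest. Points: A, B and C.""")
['C', 'A', 'B']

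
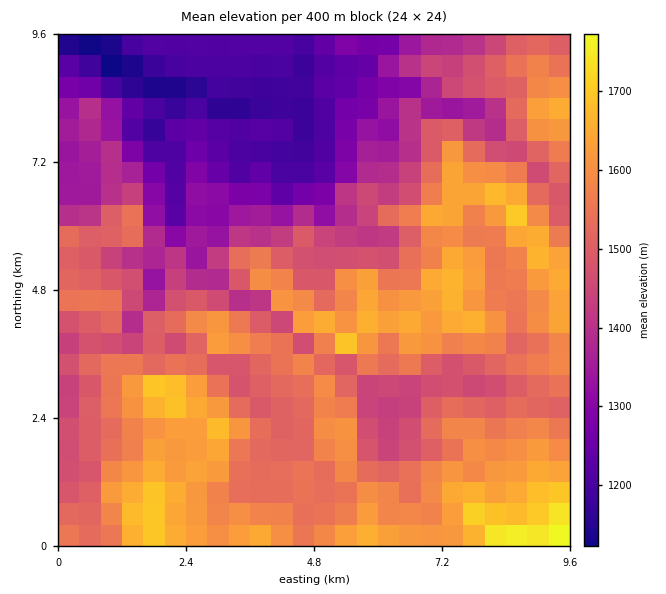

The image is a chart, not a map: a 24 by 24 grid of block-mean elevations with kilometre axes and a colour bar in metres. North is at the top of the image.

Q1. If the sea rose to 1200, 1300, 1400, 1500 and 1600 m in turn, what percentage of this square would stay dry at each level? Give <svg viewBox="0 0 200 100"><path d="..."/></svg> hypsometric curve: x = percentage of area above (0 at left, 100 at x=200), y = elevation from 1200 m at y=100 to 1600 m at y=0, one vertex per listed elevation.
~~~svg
<svg viewBox="0 0 200 100"><path d="M188 100l-23-25-20-25-38-25-62-25"/></svg>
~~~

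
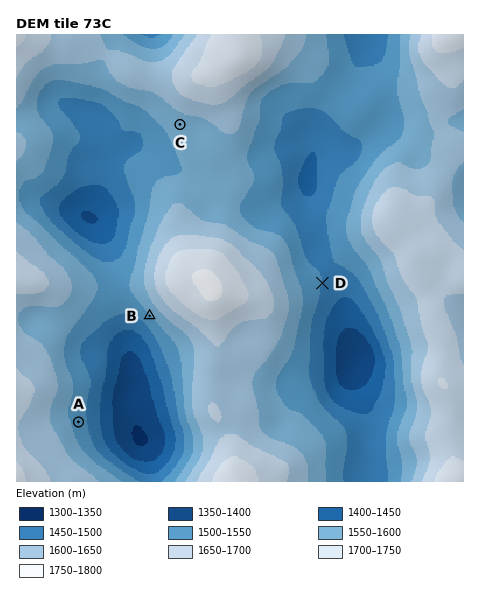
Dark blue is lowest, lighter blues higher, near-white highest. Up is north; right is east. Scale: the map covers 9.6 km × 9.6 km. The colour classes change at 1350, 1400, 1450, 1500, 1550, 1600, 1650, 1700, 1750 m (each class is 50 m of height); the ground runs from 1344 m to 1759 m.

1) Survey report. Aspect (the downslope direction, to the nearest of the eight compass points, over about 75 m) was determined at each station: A E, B SW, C SW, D E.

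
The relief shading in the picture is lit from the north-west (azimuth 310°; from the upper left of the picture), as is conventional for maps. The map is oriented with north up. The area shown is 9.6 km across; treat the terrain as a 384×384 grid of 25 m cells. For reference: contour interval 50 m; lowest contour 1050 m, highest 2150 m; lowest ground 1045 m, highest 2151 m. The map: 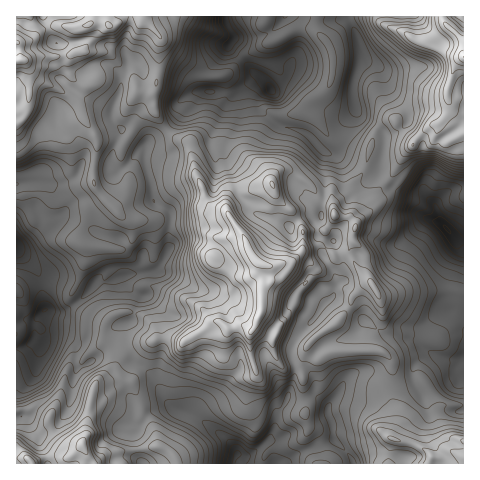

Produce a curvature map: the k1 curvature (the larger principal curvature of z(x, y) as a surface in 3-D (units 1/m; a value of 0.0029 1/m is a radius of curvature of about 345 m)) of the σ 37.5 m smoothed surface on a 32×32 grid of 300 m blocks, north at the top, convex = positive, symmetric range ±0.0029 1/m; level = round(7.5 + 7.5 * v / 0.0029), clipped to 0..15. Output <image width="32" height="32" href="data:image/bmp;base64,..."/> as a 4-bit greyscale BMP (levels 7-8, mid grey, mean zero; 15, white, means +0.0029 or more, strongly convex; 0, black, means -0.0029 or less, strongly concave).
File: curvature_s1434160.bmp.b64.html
<image width="32" height="32" href="data:image/bmp;base64,Qk12AgAAAAAAAHYAAAAoAAAAIAAAACAAAAABAAQAAAAAAAACAAATCwAAEwsAABAAAAAAAAAAAAAAABEREQAiIiIAMzMzAERERABVVVUAZmZmAHd3dwCIiIgAmZmZAKqqqgC7u7sAzMzMAN3d3QDu7u4A////AP7Mr8yorJmXjJipqYumb6vGm/qqrcmqqLqayYmY7/u9msjPdnqpmIm9iMuYr9h3q7n3roibhomqq4vZiZmZmKes2o+omoh3iJuHy4iIiYjNh52fibiId3mvp/mXiZmMhod/jMmYiYmbz6/ZhoiqqoiXfbipiY2Jqfn4vMu66oiIh3qbmK6/yan39+qavKmJqbmJqaiLqu2+/PmO2YmniZmYibnMvJZ92o+9eL5o2Ih4yH2rmper64h/qbh8q9mIeLqrx6i7u4l4jsjHis+6qauod9iXiWiau7q9nbfNeJiJiYeqmbqarbfP39y7vHeYmWmru8y5lqyY+Ij6rPp4mZebmaeHuZmcrfmG+qr5qoqIupeYjbuom59oidb++ZmJibiYmdqHl7ztiL+Z95u5qqq6iJ6pqJmPq6r3i8l4rGmIiImfaKiZ/Yqr+Mqqt6yXmaZqj3uYh/l3rMynh7mOppu7up2ch4jZmbiKl5mrjf7qqImemcae2pmYiIm5nnv8q+iIq3ma94uIiZqriGrbbbm7d7h7nLaal4zcqJh7qonKrK2ZiNzIhpmaSby5nHia+Zupqqi55538mLh42ZuIqc37qpiLiNeanZmnZ9qIeZWP27z9yInZqHfct1nKeYi9zM16u7q664jIi969qnqf/I+N3u7fzYqrer2pq4me+4r8"/>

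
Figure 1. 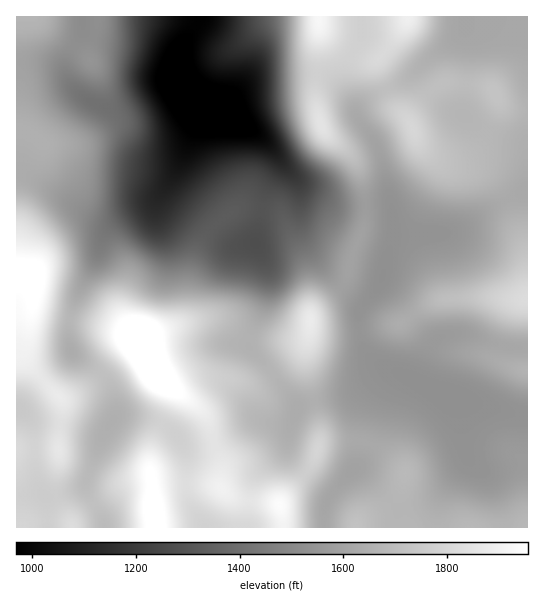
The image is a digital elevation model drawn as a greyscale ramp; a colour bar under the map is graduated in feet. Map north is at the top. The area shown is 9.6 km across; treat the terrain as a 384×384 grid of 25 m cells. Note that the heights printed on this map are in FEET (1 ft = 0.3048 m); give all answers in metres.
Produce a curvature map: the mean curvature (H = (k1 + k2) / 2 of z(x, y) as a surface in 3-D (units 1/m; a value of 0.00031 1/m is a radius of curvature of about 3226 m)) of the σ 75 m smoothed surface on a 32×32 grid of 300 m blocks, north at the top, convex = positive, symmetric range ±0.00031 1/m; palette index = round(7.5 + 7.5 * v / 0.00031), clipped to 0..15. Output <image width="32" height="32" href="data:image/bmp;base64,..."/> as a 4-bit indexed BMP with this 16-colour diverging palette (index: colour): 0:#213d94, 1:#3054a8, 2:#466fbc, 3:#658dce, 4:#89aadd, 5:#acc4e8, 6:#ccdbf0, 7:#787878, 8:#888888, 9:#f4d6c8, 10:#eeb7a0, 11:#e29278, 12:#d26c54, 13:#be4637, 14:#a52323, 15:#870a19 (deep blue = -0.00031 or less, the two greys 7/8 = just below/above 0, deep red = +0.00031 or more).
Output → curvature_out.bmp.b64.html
<image width="32" height="32" href="data:image/bmp;base64,Qk12AgAAAAAAAHYAAAAoAAAAIAAAACAAAAABAAQAAAAAAAACAAATCwAAEwsAABAAAAAAAAAAlD0hAKhUMAC8b0YAzo1lAN2qiQDoxKwA8NvMAHh4eACIiIgAyNb0AKC37gB4kuIAVGzSADdGvgAjI6UAGQqHAJiOgjjrVFZEzCO7d4iJqpl2eVZJ+TWbi/wjioeHeYZ5doU6h9dJyljcY1d4mGZlaIW4N5v4V6llV8c1ablmZneV6zRb50aaqDP7Rnm5ZneIltk0SKVHp3dT7mmYh2d4iGSZREV0SbZGZKtXd3d3d3dFvIUyRa21WIV3Vnd3d3dmSeymJM/YVollhld3d3dmV5uGdAj+dYu3SadXd3d2Z5yrMDRe9lZ3VGvIRmZniaqZjCBaz9VUNVer6lVoh3h2RJ0yq7/quXh2mvtFnLZDNXeOYXvMqdzctm77NHmaqIm8foBLxhN4q6Qs92ZWetzMu56jJ5llh0RSB4SoVmiHeIqt6BKthphEU0lmuWZ3dmVpi9ckujSIVWR5Z7tmd3ZmeaqWVqUUipdll2iMhndmZ5nJRIhzNYmqh6ZoW4Z3ZlaIlUaqU0V5mpelV1t1Z3h2ZmZ3ulZkaJqpghJsZGiqmYZ4l6lXhUeayyAkr1SKmIiHeJm6VnVWeIQD7/s1y4iIh4mrypuGZlQgCv+kFtt3d3aZmGavlVZlQW7+InvZVmeXiHQmu1NndlSO+iOLp2Zpt5lSW6QUZmUybtdmZVipi6WJVc6TJWeXMF63isc1qYmWd1fLqERYy2A+t2e7Y1Zmd4mGerhkRoqkPPtmasdGd3ebpXymiHU2qEr8Zmn9Vnd3"/>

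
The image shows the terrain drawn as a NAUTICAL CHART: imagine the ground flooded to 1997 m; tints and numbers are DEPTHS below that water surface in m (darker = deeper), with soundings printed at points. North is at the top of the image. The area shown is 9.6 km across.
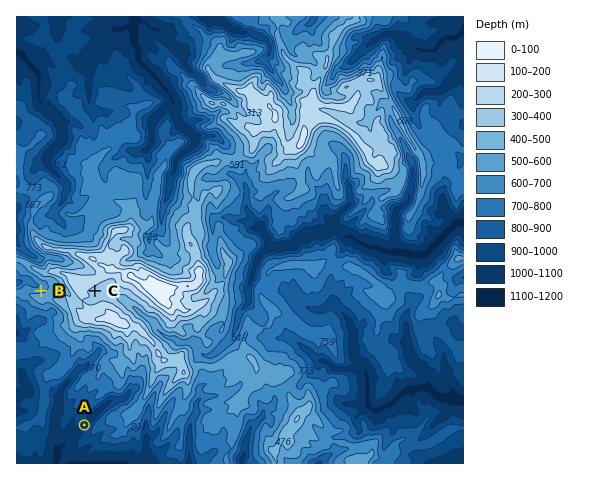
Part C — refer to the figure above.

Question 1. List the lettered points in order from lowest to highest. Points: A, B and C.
A B C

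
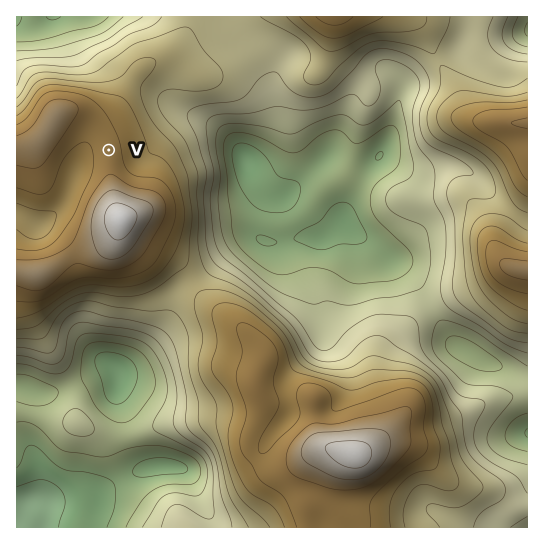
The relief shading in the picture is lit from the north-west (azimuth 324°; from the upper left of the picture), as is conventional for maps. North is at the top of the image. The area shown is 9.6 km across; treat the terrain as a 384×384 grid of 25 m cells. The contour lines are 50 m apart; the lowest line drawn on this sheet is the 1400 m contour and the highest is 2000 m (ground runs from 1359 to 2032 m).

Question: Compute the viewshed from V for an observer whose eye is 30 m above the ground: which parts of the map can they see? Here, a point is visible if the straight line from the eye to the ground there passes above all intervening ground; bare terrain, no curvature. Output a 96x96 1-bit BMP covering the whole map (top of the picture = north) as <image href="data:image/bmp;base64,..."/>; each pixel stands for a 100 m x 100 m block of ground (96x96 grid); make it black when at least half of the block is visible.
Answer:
<image width="96" height="96" href="data:image/bmp;base64,Qk2+BAAAAAAAAD4AAAAoAAAAYAAAAGAAAAABAAEAAAAAAIAEAAATCwAAEwsAAAIAAAAAAAAA////AAAAAAAAAAAAAAAAAAAAAAAAAAAAAAAAAAAAAAAAAAAAAAAAAAAAAAAAAAAAAAAAAAAAAAAAAAAAAAAAAAAAAAAAAAAAAAAAAAAAAAAAAAAAAAAAAAAAAAAAAAAAAAAAAAAAAAAAAAAAAAAAAAAAAAAAAAAAAAAAAAAAAAAAAAAAAAAAAAAAAAAAAAAAAAAAAAAAAAAAAAAAAAAAAAAAAAAAAAAAAAAAAAAAAAAAAAAAAAAAAAAAAAAAAAAAAAAAAAAAAAAAAAAAAAAAAAAAAAAAAAAAAAAAAAAAAAAAAAAAAAAAAAAAAAAAAAAAAAAAAAAAAAAAAAAAAAAAAAAAAAAAAAAAAAAAAAAAAAAAAAAAAAAAAABAAAAAAAAAAAAAAADgAAAAAAAAAAAAAADgAAEAAAAAAAAAAADwAAMAAAAAAAAAAADwAAcAAAAAAAAAAAB4AAcAAAAAAAAAAAAwAAcAAAAAAAAAAAAAAA8AAAAAAAAAAAAAAA8AAAAAAAAAAAAAAB8AAAAAAAAAAAAAAD8AAAAAAAAAAAAAAHwAAAAAAAAAAAAAAPgAAAAAAAAAAAAAA/gAAAAAAAAAAAAAB/gAAAAAAAAAAAAAH/wAAAAAAAAAAAAAP/wAAAAAAAAAAAAw//4AAAAAAAAAAAA///8AAAAAAAAAAAA///8AAAAAAAAAAAB///4AAAAAAAAAAAB///4AAAAAAAAAAAB///wAAAAAAAAAAAB///gAAAAAAAAAAAB///gIAAAAAAAAAAB///z/AAAAAAAAAAB/////gAAAAAAAAAB/////wAAAAAAAAAB/////wAAAAAAAAAD///j/wAAAAAAAAAH//+D/4AAAAAAAAAP//8D/4AAAAAAAAAf//8D/4AAAAAAAAA///8D/4AAAAAAAAB///8AB8AAAAAAAAB///8AB8AAAAAAAAD///+cB8DwAAAAAAH////8D9/+AAAAAAH////8D///AAAAAAP////8H///gAAAAAf////8H///gAAAAA/////8P///wAAAAB/////8P///wAAAAD/////8P///wAAAAH/////8P///4AAAAHz////8P///4AAAAHx////8P///4AAAAHw////8P///wAAAAP4////8P///wAAAOf4f///8H///gAAA8f8f///8H///AAAD8f8P///8D//8AAAH//8P///8B//4AAAf//8H///8B//wAAD///+H///8A//gAAf///+D//+MAf/AAH////+D//8AACAAA/////+B//wAAAAAD////5+B//AAAAAAH////4+A/8AAAAAAP////wOA/8AAAAAH/////wGA/4AAAAAP/////wAA/wAAAAAf/////wAD/gAAAAAf/////4AB/gAAAAAP/////8AB/AAAAAAB/////+AD+AAAAAAA//////AH+AAAAAAAB/////Af8AAAAAAAA/////h/8AAAAAAAA///////8AAAAAAAB///////4AAAAAAAB/////n/wAAAAAAAD/////B4AAAA="/>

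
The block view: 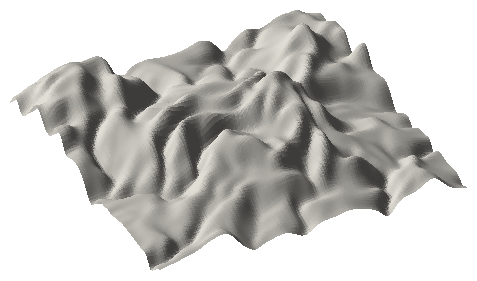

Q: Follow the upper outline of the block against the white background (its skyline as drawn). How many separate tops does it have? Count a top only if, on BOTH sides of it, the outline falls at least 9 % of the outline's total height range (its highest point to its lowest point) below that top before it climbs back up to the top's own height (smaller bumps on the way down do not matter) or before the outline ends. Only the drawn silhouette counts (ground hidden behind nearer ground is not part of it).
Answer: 2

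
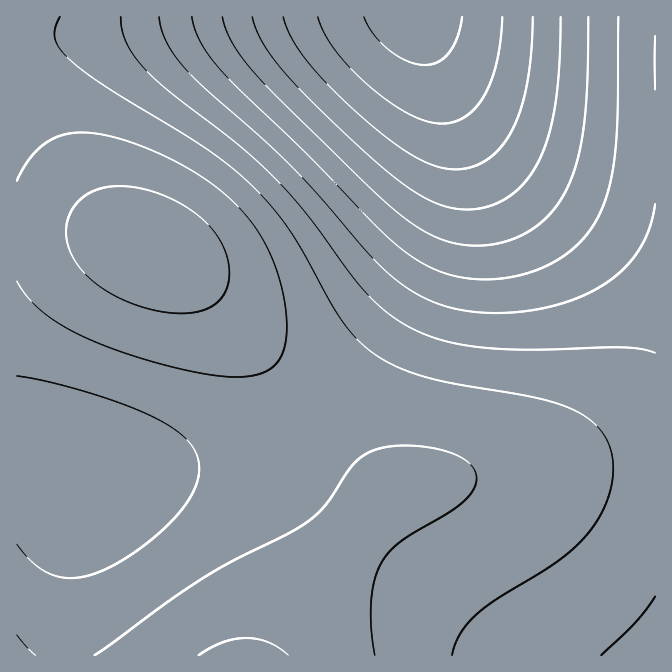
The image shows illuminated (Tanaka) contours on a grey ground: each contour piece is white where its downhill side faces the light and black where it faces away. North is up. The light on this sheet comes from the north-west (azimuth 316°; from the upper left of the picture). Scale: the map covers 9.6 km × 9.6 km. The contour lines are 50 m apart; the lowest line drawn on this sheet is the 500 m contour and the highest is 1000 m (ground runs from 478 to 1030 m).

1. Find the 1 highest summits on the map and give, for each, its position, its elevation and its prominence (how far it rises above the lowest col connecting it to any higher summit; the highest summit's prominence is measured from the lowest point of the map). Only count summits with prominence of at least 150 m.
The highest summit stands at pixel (152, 247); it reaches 1030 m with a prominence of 552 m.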